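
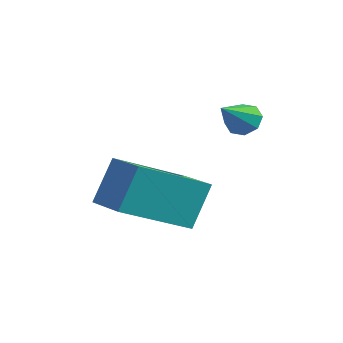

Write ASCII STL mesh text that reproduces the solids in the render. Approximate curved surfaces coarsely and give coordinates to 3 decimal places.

solid 
facet normal -0.166 0.817 -0.552
outer loop
vertex -0.313 1.703 -1.327
vertex -0.759 1.496 -1.499
vertex -0.624 1.796 -1.096
endloop
endfacet
facet normal 0.621 0.184 0.762
outer loop
vertex -0.313 1.703 -1.327
vertex -0.624 1.796 -1.096
vertex -0.561 0.524 -0.841
endloop
endfacet
facet normal -0.167 0.817 -0.552
outer loop
vertex -0.624 1.796 -1.096
vertex -0.759 1.496 -1.499
vertex -1.013 1.714 -1.1
endloop
endfacet
facet normal -0.051 0.194 0.980
outer loop
vertex -0.624 1.796 -1.096
vertex -1.013 1.714 -1.1
vertex -0.561 0.524 -0.841
endloop
endfacet
facet normal -0.167 0.817 -0.552
outer loop
vertex -1.013 1.714 -1.1
vertex -0.759 1.496 -1.499
vertex -1.253 1.504 -1.338
endloop
endfacet
facet normal -0.661 -0.089 0.745
outer loop
vertex -1.013 1.714 -1.1
vertex -1.253 1.504 -1.338
vertex -0.561 0.524 -0.841
endloop
endfacet
facet normal -0.166 0.817 -0.551
outer loop
vertex -1.253 1.504 -1.338
vertex -0.759 1.496 -1.499
vertex -1.204 1.29 -1.67
endloop
endfacet
facet normal -0.845 -0.497 0.196
outer loop
vertex -1.253 1.504 -1.338
vertex -1.204 1.29 -1.67
vertex -0.561 0.524 -0.841
endloop
endfacet
facet normal -0.165 0.816 -0.554
outer loop
vertex -1.204 1.29 -1.67
vertex -0.759 1.496 -1.499
vertex -0.894 1.196 -1.901
endloop
endfacet
facet normal -0.499 -0.794 -0.347
outer loop
vertex -1.204 1.29 -1.67
vertex -0.894 1.196 -1.901
vertex -0.561 0.524 -0.841
endloop
endfacet
facet normal -0.168 0.816 -0.553
outer loop
vertex -0.894 1.196 -1.901
vertex -0.759 1.496 -1.499
vertex -0.505 1.279 -1.897
endloop
endfacet
facet normal 0.178 -0.805 -0.566
outer loop
vertex -0.894 1.196 -1.901
vertex -0.505 1.279 -1.897
vertex -0.561 0.524 -0.841
endloop
endfacet
facet normal -0.165 0.818 -0.551
outer loop
vertex -0.505 1.279 -1.897
vertex -0.759 1.496 -1.499
vertex -0.264 1.488 -1.659
endloop
endfacet
facet normal 0.784 -0.524 -0.333
outer loop
vertex -0.505 1.279 -1.897
vertex -0.264 1.488 -1.659
vertex -0.561 0.524 -0.841
endloop
endfacet
facet normal -0.166 0.816 -0.553
outer loop
vertex -0.264 1.488 -1.659
vertex -0.759 1.496 -1.499
vertex -0.313 1.703 -1.327
endloop
endfacet
facet normal 0.969 -0.114 0.217
outer loop
vertex -0.264 1.488 -1.659
vertex -0.313 1.703 -1.327
vertex -0.561 0.524 -0.841
endloop
endfacet
facet normal -0.972 0.211 -0.108
outer loop
vertex -2.375 -1.303 -2.511
vertex -1.861 0.58 -3.46
vertex -2.373 -1.951 -3.797
endloop
endfacet
facet normal -0.238 -0.868 0.437
outer loop
vertex -1.139 -2.22 -3.66
vertex -2.375 -1.303 -2.511
vertex -2.373 -1.951 -3.797
endloop
endfacet
facet normal -0.972 0.211 -0.108
outer loop
vertex -2.373 -1.951 -3.797
vertex -1.861 0.58 -3.46
vertex -1.859 -0.068 -4.745
endloop
endfacet
facet normal 0.001 -0.450 -0.893
outer loop
vertex -1.859 -0.068 -4.745
vertex -1.139 -2.22 -3.66
vertex -2.373 -1.951 -3.797
endloop
endfacet
facet normal -0.001 0.450 0.893
outer loop
vertex -2.375 -1.303 -2.511
vertex -0.627 0.311 -3.323
vertex -1.861 0.58 -3.46
endloop
endfacet
facet normal -0.237 -0.868 0.437
outer loop
vertex -1.141 -1.572 -2.375
vertex -2.375 -1.303 -2.511
vertex -1.139 -2.22 -3.66
endloop
endfacet
facet normal -0.000 0.450 0.893
outer loop
vertex -1.141 -1.572 -2.375
vertex -0.627 0.311 -3.323
vertex -2.375 -1.303 -2.511
endloop
endfacet
facet normal 0.238 0.867 -0.437
outer loop
vertex -1.861 0.58 -3.46
vertex -0.627 0.311 -3.323
vertex -1.859 -0.068 -4.745
endloop
endfacet
facet normal 0.000 -0.450 -0.893
outer loop
vertex -0.625 -0.337 -4.609
vertex -1.139 -2.22 -3.66
vertex -1.859 -0.068 -4.745
endloop
endfacet
facet normal 0.237 0.868 -0.437
outer loop
vertex -1.859 -0.068 -4.745
vertex -0.627 0.311 -3.323
vertex -0.625 -0.337 -4.609
endloop
endfacet
facet normal 0.972 -0.211 0.108
outer loop
vertex -0.625 -0.337 -4.609
vertex -1.141 -1.572 -2.375
vertex -1.139 -2.22 -3.66
endloop
endfacet
facet normal 0.972 -0.211 0.108
outer loop
vertex -0.627 0.311 -3.323
vertex -1.141 -1.572 -2.375
vertex -0.625 -0.337 -4.609
endloop
endfacet

endsolid


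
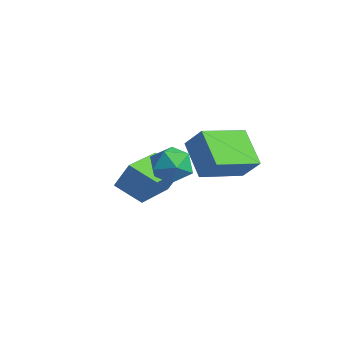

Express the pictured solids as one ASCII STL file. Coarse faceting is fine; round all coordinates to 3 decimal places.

solid 
facet normal -0.961 0.034 0.275
outer loop
vertex -0.105 -3.62 0.189
vertex 0.014 -4.312 0.689
vertex 0.134 -3.521 1.011
endloop
endfacet
facet normal -0.716 0.687 0.125
outer loop
vertex -0.105 -3.62 0.189
vertex 0.134 -3.521 1.011
vertex 0.493 -3.035 0.396
endloop
endfacet
facet normal -0.481 0.685 -0.547
outer loop
vertex -0.105 -3.62 0.189
vertex 0.493 -3.035 0.396
vertex 0.594 -3.525 -0.306
endloop
endfacet
facet normal -0.580 0.031 -0.814
outer loop
vertex -0.105 -3.62 0.189
vertex 0.594 -3.525 -0.306
vertex 0.298 -4.315 -0.125
endloop
endfacet
facet normal -0.877 -0.371 -0.305
outer loop
vertex -0.105 -3.62 0.189
vertex 0.298 -4.315 -0.125
vertex 0.014 -4.312 0.689
endloop
endfacet
facet normal -0.160 0.818 0.553
outer loop
vertex 0.493 -3.035 0.396
vertex 0.134 -3.521 1.011
vertex 0.982 -3.365 1.025
endloop
endfacet
facet normal -0.556 -0.240 0.796
outer loop
vertex 0.134 -3.521 1.011
vertex 0.014 -4.312 0.689
vertex 0.686 -4.155 1.206
endloop
endfacet
facet normal -0.420 -0.896 -0.143
outer loop
vertex 0.014 -4.312 0.689
vertex 0.298 -4.315 -0.125
vertex 0.787 -4.645 0.504
endloop
endfacet
facet normal 0.061 -0.245 -0.968
outer loop
vertex 0.298 -4.315 -0.125
vertex 0.594 -3.525 -0.306
vertex 1.146 -4.159 -0.111
endloop
endfacet
facet normal 0.222 0.814 -0.536
outer loop
vertex 0.594 -3.525 -0.306
vertex 0.493 -3.035 0.396
vertex 1.266 -3.368 0.211
endloop
endfacet
facet normal 0.580 -0.031 0.814
outer loop
vertex 1.385 -4.06 0.711
vertex 0.982 -3.365 1.025
vertex 0.686 -4.155 1.206
endloop
endfacet
facet normal 0.481 -0.685 0.547
outer loop
vertex 1.385 -4.06 0.711
vertex 0.686 -4.155 1.206
vertex 0.787 -4.645 0.504
endloop
endfacet
facet normal 0.716 -0.687 -0.125
outer loop
vertex 1.385 -4.06 0.711
vertex 0.787 -4.645 0.504
vertex 1.146 -4.159 -0.111
endloop
endfacet
facet normal 0.961 -0.034 -0.275
outer loop
vertex 1.385 -4.06 0.711
vertex 1.146 -4.159 -0.111
vertex 1.266 -3.368 0.211
endloop
endfacet
facet normal 0.877 0.371 0.305
outer loop
vertex 1.385 -4.06 0.711
vertex 1.266 -3.368 0.211
vertex 0.982 -3.365 1.025
endloop
endfacet
facet normal -0.061 0.245 0.968
outer loop
vertex 0.686 -4.155 1.206
vertex 0.982 -3.365 1.025
vertex 0.134 -3.521 1.011
endloop
endfacet
facet normal -0.222 -0.814 0.536
outer loop
vertex 0.787 -4.645 0.504
vertex 0.686 -4.155 1.206
vertex 0.014 -4.312 0.689
endloop
endfacet
facet normal 0.160 -0.818 -0.553
outer loop
vertex 1.146 -4.159 -0.111
vertex 0.787 -4.645 0.504
vertex 0.298 -4.315 -0.125
endloop
endfacet
facet normal 0.556 0.240 -0.796
outer loop
vertex 1.266 -3.368 0.211
vertex 1.146 -4.159 -0.111
vertex 0.594 -3.525 -0.306
endloop
endfacet
facet normal 0.420 0.896 0.143
outer loop
vertex 0.982 -3.365 1.025
vertex 1.266 -3.368 0.211
vertex 0.493 -3.035 0.396
endloop
endfacet
facet normal -0.613 -0.235 -0.754
outer loop
vertex -1.232 -2.234 0.227
vertex -1.343 -0.37 -0.263
vertex 0.092 -2.422 -0.791
endloop
endfacet
facet normal 0.058 -0.966 0.253
outer loop
vertex 0.803 -2.15 0.083
vertex -1.232 -2.234 0.227
vertex 0.092 -2.422 -0.791
endloop
endfacet
facet normal -0.614 -0.235 -0.754
outer loop
vertex 0.092 -2.422 -0.791
vertex -1.343 -0.37 -0.263
vertex -0.02 -0.559 -1.281
endloop
endfacet
facet normal 0.788 -0.112 -0.606
outer loop
vertex -0.02 -0.559 -1.281
vertex 0.803 -2.15 0.083
vertex 0.092 -2.422 -0.791
endloop
endfacet
facet normal -0.788 0.112 0.606
outer loop
vertex -1.232 -2.234 0.227
vertex -0.632 -0.098 0.611
vertex -1.343 -0.37 -0.263
endloop
endfacet
facet normal 0.058 -0.965 0.254
outer loop
vertex -0.52 -1.961 1.101
vertex -1.232 -2.234 0.227
vertex 0.803 -2.15 0.083
endloop
endfacet
facet normal -0.787 0.112 0.606
outer loop
vertex -0.52 -1.961 1.101
vertex -0.632 -0.098 0.611
vertex -1.232 -2.234 0.227
endloop
endfacet
facet normal -0.057 0.966 -0.254
outer loop
vertex -1.343 -0.37 -0.263
vertex -0.632 -0.098 0.611
vertex -0.02 -0.559 -1.281
endloop
endfacet
facet normal 0.787 -0.112 -0.606
outer loop
vertex 0.692 -0.286 -0.407
vertex 0.803 -2.15 0.083
vertex -0.02 -0.559 -1.281
endloop
endfacet
facet normal -0.058 0.965 -0.254
outer loop
vertex -0.02 -0.559 -1.281
vertex -0.632 -0.098 0.611
vertex 0.692 -0.286 -0.407
endloop
endfacet
facet normal 0.614 0.235 0.754
outer loop
vertex 0.692 -0.286 -0.407
vertex -0.52 -1.961 1.101
vertex 0.803 -2.15 0.083
endloop
endfacet
facet normal 0.613 0.235 0.754
outer loop
vertex -0.632 -0.098 0.611
vertex -0.52 -1.961 1.101
vertex 0.692 -0.286 -0.407
endloop
endfacet
facet normal -0.544 0.825 -0.156
outer loop
vertex -4.223 -1.74 -1.73
vertex -3.188 -1.163 -2.288
vertex -4.568 -2.173 -2.817
endloop
endfacet
facet normal -0.790 -0.440 0.426
outer loop
vertex -3.432 -3.897 -2.492
vertex -4.223 -1.74 -1.73
vertex -4.568 -2.173 -2.817
endloop
endfacet
facet normal -0.544 0.825 -0.156
outer loop
vertex -4.568 -2.173 -2.817
vertex -3.188 -1.163 -2.288
vertex -3.533 -1.596 -3.375
endloop
endfacet
facet normal -0.283 -0.354 -0.891
outer loop
vertex -3.533 -1.596 -3.375
vertex -3.432 -3.897 -2.492
vertex -4.568 -2.173 -2.817
endloop
endfacet
facet normal 0.283 0.354 0.891
outer loop
vertex -4.223 -1.74 -1.73
vertex -2.052 -2.887 -1.963
vertex -3.188 -1.163 -2.288
endloop
endfacet
facet normal -0.790 -0.440 0.426
outer loop
vertex -3.087 -3.464 -1.405
vertex -4.223 -1.74 -1.73
vertex -3.432 -3.897 -2.492
endloop
endfacet
facet normal 0.283 0.354 0.891
outer loop
vertex -3.087 -3.464 -1.405
vertex -2.052 -2.887 -1.963
vertex -4.223 -1.74 -1.73
endloop
endfacet
facet normal 0.790 0.440 -0.426
outer loop
vertex -3.188 -1.163 -2.288
vertex -2.052 -2.887 -1.963
vertex -3.533 -1.596 -3.375
endloop
endfacet
facet normal -0.283 -0.354 -0.891
outer loop
vertex -2.397 -3.32 -3.05
vertex -3.432 -3.897 -2.492
vertex -3.533 -1.596 -3.375
endloop
endfacet
facet normal 0.790 0.440 -0.426
outer loop
vertex -3.533 -1.596 -3.375
vertex -2.052 -2.887 -1.963
vertex -2.397 -3.32 -3.05
endloop
endfacet
facet normal 0.544 -0.825 0.156
outer loop
vertex -2.397 -3.32 -3.05
vertex -3.087 -3.464 -1.405
vertex -3.432 -3.897 -2.492
endloop
endfacet
facet normal 0.544 -0.825 0.156
outer loop
vertex -2.052 -2.887 -1.963
vertex -3.087 -3.464 -1.405
vertex -2.397 -3.32 -3.05
endloop
endfacet

endsolid


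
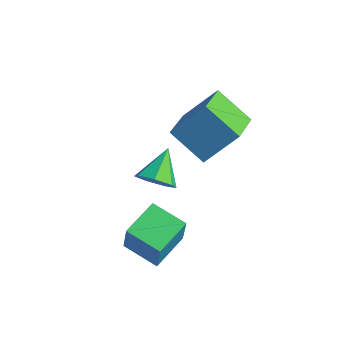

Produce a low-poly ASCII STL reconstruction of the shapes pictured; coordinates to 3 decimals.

solid 
facet normal -0.409 -0.547 -0.730
outer loop
vertex -0.596 0.475 1.113
vertex -1.515 2.16 0.366
vertex 0.972 0.825 -0.027
endloop
endfacet
facet normal 0.446 -0.818 0.363
outer loop
vertex 1.835 1.98 1.514
vertex -0.596 0.475 1.113
vertex 0.972 0.825 -0.027
endloop
endfacet
facet normal -0.409 -0.547 -0.730
outer loop
vertex 0.972 0.825 -0.027
vertex -1.515 2.16 0.366
vertex 0.053 2.51 -0.774
endloop
endfacet
facet normal 0.796 0.178 -0.579
outer loop
vertex 0.053 2.51 -0.774
vertex 1.835 1.98 1.514
vertex 0.972 0.825 -0.027
endloop
endfacet
facet normal -0.796 -0.178 0.579
outer loop
vertex -0.596 0.475 1.113
vertex -0.652 3.315 1.907
vertex -1.515 2.16 0.366
endloop
endfacet
facet normal 0.446 -0.818 0.363
outer loop
vertex 0.267 1.63 2.654
vertex -0.596 0.475 1.113
vertex 1.835 1.98 1.514
endloop
endfacet
facet normal -0.796 -0.178 0.579
outer loop
vertex 0.267 1.63 2.654
vertex -0.652 3.315 1.907
vertex -0.596 0.475 1.113
endloop
endfacet
facet normal -0.446 0.818 -0.363
outer loop
vertex -1.515 2.16 0.366
vertex -0.652 3.315 1.907
vertex 0.053 2.51 -0.774
endloop
endfacet
facet normal 0.796 0.178 -0.579
outer loop
vertex 0.916 3.665 0.767
vertex 1.835 1.98 1.514
vertex 0.053 2.51 -0.774
endloop
endfacet
facet normal -0.446 0.818 -0.363
outer loop
vertex 0.053 2.51 -0.774
vertex -0.652 3.315 1.907
vertex 0.916 3.665 0.767
endloop
endfacet
facet normal 0.409 0.547 0.730
outer loop
vertex 0.916 3.665 0.767
vertex 0.267 1.63 2.654
vertex 1.835 1.98 1.514
endloop
endfacet
facet normal 0.409 0.547 0.730
outer loop
vertex -0.652 3.315 1.907
vertex 0.267 1.63 2.654
vertex 0.916 3.665 0.767
endloop
endfacet
facet normal 0.319 -0.761 -0.565
outer loop
vertex -0.468 0.466 -2.449
vertex -1.346 0.355 -2.796
vertex -0.641 0.898 -3.129
endloop
endfacet
facet normal 0.686 0.681 0.258
outer loop
vertex -0.468 0.466 -2.449
vertex -0.641 0.898 -3.129
vertex -1.894 1.665 -1.824
endloop
endfacet
facet normal 0.319 -0.761 -0.565
outer loop
vertex -0.641 0.898 -3.129
vertex -1.346 0.355 -2.796
vertex -1.344 0.922 -3.558
endloop
endfacet
facet normal 0.228 0.919 -0.322
outer loop
vertex -0.641 0.898 -3.129
vertex -1.344 0.922 -3.558
vertex -1.894 1.665 -1.824
endloop
endfacet
facet normal 0.319 -0.761 -0.565
outer loop
vertex -1.344 0.922 -3.558
vertex -1.346 0.355 -2.796
vertex -2.049 0.519 -3.413
endloop
endfacet
facet normal -0.509 0.721 -0.470
outer loop
vertex -1.344 0.922 -3.558
vertex -2.049 0.519 -3.413
vertex -1.894 1.665 -1.824
endloop
endfacet
facet normal 0.318 -0.761 -0.565
outer loop
vertex -2.049 0.519 -3.413
vertex -1.346 0.355 -2.796
vertex -2.224 -0.007 -2.803
endloop
endfacet
facet normal -0.969 0.235 -0.075
outer loop
vertex -2.049 0.519 -3.413
vertex -2.224 -0.007 -2.803
vertex -1.894 1.665 -1.824
endloop
endfacet
facet normal 0.319 -0.762 -0.564
outer loop
vertex -2.224 -0.007 -2.803
vertex -1.346 0.355 -2.796
vertex -1.738 -0.26 -2.187
endloop
endfacet
facet normal -0.807 -0.172 0.566
outer loop
vertex -2.224 -0.007 -2.803
vertex -1.738 -0.26 -2.187
vertex -1.894 1.665 -1.824
endloop
endfacet
facet normal 0.318 -0.762 -0.565
outer loop
vertex -1.738 -0.26 -2.187
vertex -1.346 0.355 -2.796
vertex -0.956 -0.05 -2.03
endloop
endfacet
facet normal -0.143 -0.195 0.970
outer loop
vertex -1.738 -0.26 -2.187
vertex -0.956 -0.05 -2.03
vertex -1.894 1.665 -1.824
endloop
endfacet
facet normal 0.319 -0.761 -0.565
outer loop
vertex -0.956 -0.05 -2.03
vertex -1.346 0.355 -2.796
vertex -0.468 0.466 -2.449
endloop
endfacet
facet normal 0.521 0.185 0.834
outer loop
vertex -0.956 -0.05 -2.03
vertex -0.468 0.466 -2.449
vertex -1.894 1.665 -1.824
endloop
endfacet
facet normal -0.954 -0.191 0.233
outer loop
vertex 0.479 -3.039 -2.131
vertex 0.217 -1.312 -1.79
vertex 0.03 -2.786 -3.761
endloop
endfacet
facet normal 0.147 -0.970 -0.191
outer loop
vertex 1.623 -2.468 -4.15
vertex 0.479 -3.039 -2.131
vertex 0.03 -2.786 -3.761
endloop
endfacet
facet normal -0.954 -0.190 0.233
outer loop
vertex 0.03 -2.786 -3.761
vertex 0.217 -1.312 -1.79
vertex -0.231 -1.059 -3.421
endloop
endfacet
facet normal -0.262 0.148 -0.954
outer loop
vertex -0.231 -1.059 -3.421
vertex 1.623 -2.468 -4.15
vertex 0.03 -2.786 -3.761
endloop
endfacet
facet normal 0.262 -0.148 0.953
outer loop
vertex 0.479 -3.039 -2.131
vertex 1.81 -0.994 -2.179
vertex 0.217 -1.312 -1.79
endloop
endfacet
facet normal 0.147 -0.970 -0.191
outer loop
vertex 2.071 -2.721 -2.519
vertex 0.479 -3.039 -2.131
vertex 1.623 -2.468 -4.15
endloop
endfacet
facet normal 0.262 -0.148 0.954
outer loop
vertex 2.071 -2.721 -2.519
vertex 1.81 -0.994 -2.179
vertex 0.479 -3.039 -2.131
endloop
endfacet
facet normal -0.147 0.971 0.191
outer loop
vertex 0.217 -1.312 -1.79
vertex 1.81 -0.994 -2.179
vertex -0.231 -1.059 -3.421
endloop
endfacet
facet normal -0.262 0.149 -0.954
outer loop
vertex 1.361 -0.741 -3.809
vertex 1.623 -2.468 -4.15
vertex -0.231 -1.059 -3.421
endloop
endfacet
facet normal -0.147 0.970 0.191
outer loop
vertex -0.231 -1.059 -3.421
vertex 1.81 -0.994 -2.179
vertex 1.361 -0.741 -3.809
endloop
endfacet
facet normal 0.954 0.191 -0.232
outer loop
vertex 1.361 -0.741 -3.809
vertex 2.071 -2.721 -2.519
vertex 1.623 -2.468 -4.15
endloop
endfacet
facet normal 0.954 0.190 -0.233
outer loop
vertex 1.81 -0.994 -2.179
vertex 2.071 -2.721 -2.519
vertex 1.361 -0.741 -3.809
endloop
endfacet

endsolid


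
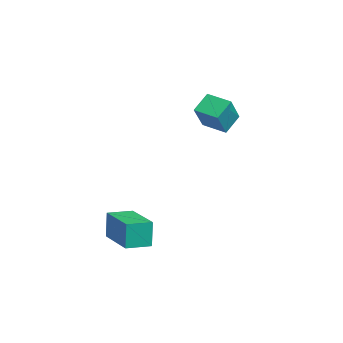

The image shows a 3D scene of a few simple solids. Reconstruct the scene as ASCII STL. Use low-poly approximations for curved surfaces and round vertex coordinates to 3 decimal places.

solid 
facet normal -0.960 -0.275 -0.054
outer loop
vertex 3.047 -3.599 -1.747
vertex 2.729 -2.475 -1.815
vertex 3.137 -3.653 -3.063
endloop
endfacet
facet normal 0.272 -0.961 0.058
outer loop
vertex 5.191 -3.065 -2.945
vertex 3.047 -3.599 -1.747
vertex 3.137 -3.653 -3.063
endloop
endfacet
facet normal -0.960 -0.275 -0.054
outer loop
vertex 3.137 -3.653 -3.063
vertex 2.729 -2.475 -1.815
vertex 2.819 -2.529 -3.131
endloop
endfacet
facet normal 0.069 -0.041 -0.997
outer loop
vertex 2.819 -2.529 -3.131
vertex 5.191 -3.065 -2.945
vertex 3.137 -3.653 -3.063
endloop
endfacet
facet normal -0.069 0.041 0.997
outer loop
vertex 3.047 -3.599 -1.747
vertex 4.783 -1.887 -1.697
vertex 2.729 -2.475 -1.815
endloop
endfacet
facet normal 0.272 -0.961 0.058
outer loop
vertex 5.101 -3.011 -1.629
vertex 3.047 -3.599 -1.747
vertex 5.191 -3.065 -2.945
endloop
endfacet
facet normal -0.069 0.041 0.997
outer loop
vertex 5.101 -3.011 -1.629
vertex 4.783 -1.887 -1.697
vertex 3.047 -3.599 -1.747
endloop
endfacet
facet normal -0.272 0.961 -0.058
outer loop
vertex 2.729 -2.475 -1.815
vertex 4.783 -1.887 -1.697
vertex 2.819 -2.529 -3.131
endloop
endfacet
facet normal 0.069 -0.041 -0.997
outer loop
vertex 4.873 -1.941 -3.013
vertex 5.191 -3.065 -2.945
vertex 2.819 -2.529 -3.131
endloop
endfacet
facet normal -0.272 0.961 -0.058
outer loop
vertex 2.819 -2.529 -3.131
vertex 4.783 -1.887 -1.697
vertex 4.873 -1.941 -3.013
endloop
endfacet
facet normal 0.960 0.275 0.054
outer loop
vertex 4.873 -1.941 -3.013
vertex 5.101 -3.011 -1.629
vertex 5.191 -3.065 -2.945
endloop
endfacet
facet normal 0.960 0.275 0.054
outer loop
vertex 4.783 -1.887 -1.697
vertex 5.101 -3.011 -1.629
vertex 4.873 -1.941 -3.013
endloop
endfacet
facet normal -0.631 -0.746 0.213
outer loop
vertex 0.083 1.093 3.955
vertex -0.984 1.643 2.723
vertex 0.614 0.427 3.197
endloop
endfacet
facet normal 0.620 -0.320 0.716
outer loop
vertex 1.384 1.337 2.937
vertex 0.083 1.093 3.955
vertex 0.614 0.427 3.197
endloop
endfacet
facet normal -0.631 -0.746 0.213
outer loop
vertex 0.614 0.427 3.197
vertex -0.984 1.643 2.723
vertex -0.452 0.977 1.965
endloop
endfacet
facet normal 0.466 -0.584 -0.664
outer loop
vertex -0.452 0.977 1.965
vertex 1.384 1.337 2.937
vertex 0.614 0.427 3.197
endloop
endfacet
facet normal -0.466 0.584 0.664
outer loop
vertex 0.083 1.093 3.955
vertex -0.214 2.553 2.463
vertex -0.984 1.643 2.723
endloop
endfacet
facet normal 0.620 -0.320 0.716
outer loop
vertex 0.852 2.003 3.695
vertex 0.083 1.093 3.955
vertex 1.384 1.337 2.937
endloop
endfacet
facet normal -0.466 0.584 0.664
outer loop
vertex 0.852 2.003 3.695
vertex -0.214 2.553 2.463
vertex 0.083 1.093 3.955
endloop
endfacet
facet normal -0.620 0.320 -0.716
outer loop
vertex -0.984 1.643 2.723
vertex -0.214 2.553 2.463
vertex -0.452 0.977 1.965
endloop
endfacet
facet normal 0.466 -0.584 -0.665
outer loop
vertex 0.317 1.887 1.705
vertex 1.384 1.337 2.937
vertex -0.452 0.977 1.965
endloop
endfacet
facet normal -0.621 0.320 -0.716
outer loop
vertex -0.452 0.977 1.965
vertex -0.214 2.553 2.463
vertex 0.317 1.887 1.705
endloop
endfacet
facet normal 0.631 0.746 -0.213
outer loop
vertex 0.317 1.887 1.705
vertex 0.852 2.003 3.695
vertex 1.384 1.337 2.937
endloop
endfacet
facet normal 0.631 0.746 -0.213
outer loop
vertex -0.214 2.553 2.463
vertex 0.852 2.003 3.695
vertex 0.317 1.887 1.705
endloop
endfacet

endsolid


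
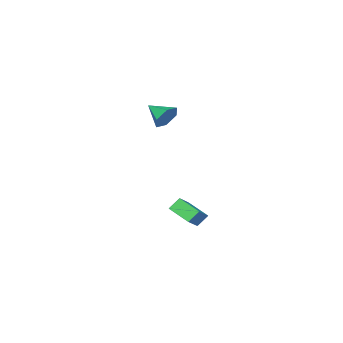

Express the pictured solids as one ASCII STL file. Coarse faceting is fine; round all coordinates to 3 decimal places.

solid 
facet normal 0.050 0.914 -0.402
outer loop
vertex -1.439 -1.093 2.456
vertex -1.879 -0.828 3.003
vertex -1.134 -0.831 3.089
endloop
endfacet
facet normal 0.783 -0.609 -0.125
outer loop
vertex -1.439 -1.093 2.456
vertex -1.134 -0.831 3.089
vertex -1.941 -1.952 3.497
endloop
endfacet
facet normal 0.050 0.914 -0.402
outer loop
vertex -1.134 -0.831 3.089
vertex -1.879 -0.828 3.003
vertex -1.574 -0.566 3.636
endloop
endfacet
facet normal 0.691 -0.251 0.678
outer loop
vertex -1.134 -0.831 3.089
vertex -1.574 -0.566 3.636
vertex -1.941 -1.952 3.497
endloop
endfacet
facet normal 0.050 0.914 -0.402
outer loop
vertex -1.574 -0.566 3.636
vertex -1.879 -0.828 3.003
vertex -2.319 -0.563 3.55
endloop
endfacet
facet normal -0.115 -0.069 0.991
outer loop
vertex -1.574 -0.566 3.636
vertex -2.319 -0.563 3.55
vertex -1.941 -1.952 3.497
endloop
endfacet
facet normal 0.052 0.914 -0.401
outer loop
vertex -2.319 -0.563 3.55
vertex -1.879 -0.828 3.003
vertex -2.624 -0.824 2.916
endloop
endfacet
facet normal -0.830 -0.245 0.500
outer loop
vertex -2.319 -0.563 3.55
vertex -2.624 -0.824 2.916
vertex -1.941 -1.952 3.497
endloop
endfacet
facet normal 0.052 0.914 -0.402
outer loop
vertex -2.624 -0.824 2.916
vertex -1.879 -0.828 3.003
vertex -2.184 -1.089 2.37
endloop
endfacet
facet normal -0.738 -0.603 -0.302
outer loop
vertex -2.624 -0.824 2.916
vertex -2.184 -1.089 2.37
vertex -1.941 -1.952 3.497
endloop
endfacet
facet normal 0.051 0.914 -0.402
outer loop
vertex -2.184 -1.089 2.37
vertex -1.879 -0.828 3.003
vertex -1.439 -1.093 2.456
endloop
endfacet
facet normal 0.067 -0.785 -0.616
outer loop
vertex -2.184 -1.089 2.37
vertex -1.439 -1.093 2.456
vertex -1.941 -1.952 3.497
endloop
endfacet
facet normal -0.599 0.345 0.722
outer loop
vertex -3.471 -0.729 -3.111
vertex -2.368 -0.445 -2.332
vertex -3.411 0.461 -3.63
endloop
endfacet
facet normal -0.800 -0.206 -0.564
outer loop
vertex -2.932 0.185 -4.208
vertex -3.471 -0.729 -3.111
vertex -3.411 0.461 -3.63
endloop
endfacet
facet normal -0.599 0.345 0.722
outer loop
vertex -3.411 0.461 -3.63
vertex -2.368 -0.445 -2.332
vertex -2.308 0.745 -2.851
endloop
endfacet
facet normal 0.046 0.916 -0.399
outer loop
vertex -2.308 0.745 -2.851
vertex -2.932 0.185 -4.208
vertex -3.411 0.461 -3.63
endloop
endfacet
facet normal -0.046 -0.916 0.399
outer loop
vertex -3.471 -0.729 -3.111
vertex -1.889 -0.721 -2.91
vertex -2.368 -0.445 -2.332
endloop
endfacet
facet normal -0.800 -0.206 -0.564
outer loop
vertex -2.992 -1.005 -3.689
vertex -3.471 -0.729 -3.111
vertex -2.932 0.185 -4.208
endloop
endfacet
facet normal -0.046 -0.916 0.399
outer loop
vertex -2.992 -1.005 -3.689
vertex -1.889 -0.721 -2.91
vertex -3.471 -0.729 -3.111
endloop
endfacet
facet normal 0.800 0.206 0.564
outer loop
vertex -2.368 -0.445 -2.332
vertex -1.889 -0.721 -2.91
vertex -2.308 0.745 -2.851
endloop
endfacet
facet normal 0.046 0.916 -0.399
outer loop
vertex -1.829 0.469 -3.429
vertex -2.932 0.185 -4.208
vertex -2.308 0.745 -2.851
endloop
endfacet
facet normal 0.800 0.206 0.564
outer loop
vertex -2.308 0.745 -2.851
vertex -1.889 -0.721 -2.91
vertex -1.829 0.469 -3.429
endloop
endfacet
facet normal 0.599 -0.345 -0.722
outer loop
vertex -1.829 0.469 -3.429
vertex -2.992 -1.005 -3.689
vertex -2.932 0.185 -4.208
endloop
endfacet
facet normal 0.599 -0.345 -0.722
outer loop
vertex -1.889 -0.721 -2.91
vertex -2.992 -1.005 -3.689
vertex -1.829 0.469 -3.429
endloop
endfacet

endsolid


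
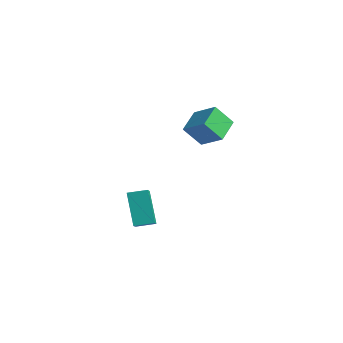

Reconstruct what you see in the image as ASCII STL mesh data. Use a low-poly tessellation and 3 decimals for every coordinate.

solid 
facet normal -0.565 0.587 -0.580
outer loop
vertex -3.572 -3.064 -0.8
vertex -2.915 -2.263 -0.63
vertex -2.47 -3.619 -2.437
endloop
endfacet
facet normal -0.625 -0.763 -0.162
outer loop
vertex -1.565 -4.557 -1.51
vertex -3.572 -3.064 -0.8
vertex -2.47 -3.619 -2.437
endloop
endfacet
facet normal -0.566 0.586 -0.579
outer loop
vertex -2.47 -3.619 -2.437
vertex -2.915 -2.263 -0.63
vertex -1.814 -2.817 -2.267
endloop
endfacet
facet normal 0.538 -0.270 -0.799
outer loop
vertex -1.814 -2.817 -2.267
vertex -1.565 -4.557 -1.51
vertex -2.47 -3.619 -2.437
endloop
endfacet
facet normal -0.537 0.271 0.799
outer loop
vertex -3.572 -3.064 -0.8
vertex -2.01 -3.201 0.297
vertex -2.915 -2.263 -0.63
endloop
endfacet
facet normal -0.625 -0.763 -0.162
outer loop
vertex -2.666 -4.003 0.127
vertex -3.572 -3.064 -0.8
vertex -1.565 -4.557 -1.51
endloop
endfacet
facet normal -0.537 0.270 0.799
outer loop
vertex -2.666 -4.003 0.127
vertex -2.01 -3.201 0.297
vertex -3.572 -3.064 -0.8
endloop
endfacet
facet normal 0.625 0.763 0.162
outer loop
vertex -2.915 -2.263 -0.63
vertex -2.01 -3.201 0.297
vertex -1.814 -2.817 -2.267
endloop
endfacet
facet normal 0.537 -0.271 -0.799
outer loop
vertex -0.908 -3.756 -1.34
vertex -1.565 -4.557 -1.51
vertex -1.814 -2.817 -2.267
endloop
endfacet
facet normal 0.625 0.763 0.162
outer loop
vertex -1.814 -2.817 -2.267
vertex -2.01 -3.201 0.297
vertex -0.908 -3.756 -1.34
endloop
endfacet
facet normal 0.566 -0.587 0.579
outer loop
vertex -0.908 -3.756 -1.34
vertex -2.666 -4.003 0.127
vertex -1.565 -4.557 -1.51
endloop
endfacet
facet normal 0.566 -0.586 0.580
outer loop
vertex -2.01 -3.201 0.297
vertex -2.666 -4.003 0.127
vertex -0.908 -3.756 -1.34
endloop
endfacet
facet normal -0.825 -0.141 -0.547
outer loop
vertex -4.667 1.668 1.55
vertex -5.235 3.017 2.059
vertex -4.022 2.375 0.395
endloop
endfacet
facet normal 0.366 -0.871 -0.328
outer loop
vertex -2.685 2.603 1.281
vertex -4.667 1.668 1.55
vertex -4.022 2.375 0.395
endloop
endfacet
facet normal -0.825 -0.141 -0.547
outer loop
vertex -4.022 2.375 0.395
vertex -5.235 3.017 2.059
vertex -4.59 3.724 0.904
endloop
endfacet
facet normal 0.430 0.472 -0.770
outer loop
vertex -4.59 3.724 0.904
vertex -2.685 2.603 1.281
vertex -4.022 2.375 0.395
endloop
endfacet
facet normal -0.430 -0.472 0.770
outer loop
vertex -4.667 1.668 1.55
vertex -3.898 3.245 2.945
vertex -5.235 3.017 2.059
endloop
endfacet
facet normal 0.366 -0.871 -0.328
outer loop
vertex -3.33 1.896 2.436
vertex -4.667 1.668 1.55
vertex -2.685 2.603 1.281
endloop
endfacet
facet normal -0.430 -0.472 0.770
outer loop
vertex -3.33 1.896 2.436
vertex -3.898 3.245 2.945
vertex -4.667 1.668 1.55
endloop
endfacet
facet normal -0.366 0.871 0.328
outer loop
vertex -5.235 3.017 2.059
vertex -3.898 3.245 2.945
vertex -4.59 3.724 0.904
endloop
endfacet
facet normal 0.430 0.472 -0.770
outer loop
vertex -3.253 3.952 1.79
vertex -2.685 2.603 1.281
vertex -4.59 3.724 0.904
endloop
endfacet
facet normal -0.366 0.871 0.328
outer loop
vertex -4.59 3.724 0.904
vertex -3.898 3.245 2.945
vertex -3.253 3.952 1.79
endloop
endfacet
facet normal 0.825 0.141 0.547
outer loop
vertex -3.253 3.952 1.79
vertex -3.33 1.896 2.436
vertex -2.685 2.603 1.281
endloop
endfacet
facet normal 0.825 0.141 0.547
outer loop
vertex -3.898 3.245 2.945
vertex -3.33 1.896 2.436
vertex -3.253 3.952 1.79
endloop
endfacet

endsolid


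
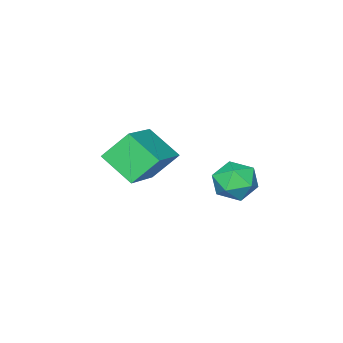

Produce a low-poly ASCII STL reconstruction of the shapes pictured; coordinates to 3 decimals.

solid 
facet normal -0.136 0.907 -0.398
outer loop
vertex -1.973 2.246 -3.05
vertex -2.637 2.262 -2.786
vertex -2.091 2.514 -2.398
endloop
endfacet
facet normal 0.550 0.803 -0.230
outer loop
vertex -1.973 2.246 -3.05
vertex -2.091 2.514 -2.398
vertex -1.525 2.093 -2.514
endloop
endfacet
facet normal 0.778 0.229 -0.585
outer loop
vertex -1.973 2.246 -3.05
vertex -1.525 2.093 -2.514
vertex -1.72 1.581 -2.974
endloop
endfacet
facet normal 0.234 -0.022 -0.972
outer loop
vertex -1.973 2.246 -3.05
vertex -1.72 1.581 -2.974
vertex -2.408 1.685 -3.142
endloop
endfacet
facet normal -0.331 0.397 -0.856
outer loop
vertex -1.973 2.246 -3.05
vertex -2.408 1.685 -3.142
vertex -2.637 2.262 -2.786
endloop
endfacet
facet normal 0.587 0.661 0.468
outer loop
vertex -1.525 2.093 -2.514
vertex -2.091 2.514 -2.398
vertex -1.912 2.015 -1.918
endloop
endfacet
facet normal -0.523 0.829 0.197
outer loop
vertex -2.091 2.514 -2.398
vertex -2.637 2.262 -2.786
vertex -2.6 2.119 -2.086
endloop
endfacet
facet normal -0.839 0.003 -0.544
outer loop
vertex -2.637 2.262 -2.786
vertex -2.408 1.685 -3.142
vertex -2.795 1.607 -2.546
endloop
endfacet
facet normal 0.076 -0.677 -0.732
outer loop
vertex -2.408 1.685 -3.142
vertex -1.72 1.581 -2.974
vertex -2.229 1.186 -2.662
endloop
endfacet
facet normal 0.957 -0.270 -0.106
outer loop
vertex -1.72 1.581 -2.974
vertex -1.525 2.093 -2.514
vertex -1.683 1.438 -2.274
endloop
endfacet
facet normal -0.234 0.022 0.972
outer loop
vertex -2.347 1.454 -2.01
vertex -1.912 2.015 -1.918
vertex -2.6 2.119 -2.086
endloop
endfacet
facet normal -0.778 -0.229 0.585
outer loop
vertex -2.347 1.454 -2.01
vertex -2.6 2.119 -2.086
vertex -2.795 1.607 -2.546
endloop
endfacet
facet normal -0.550 -0.803 0.230
outer loop
vertex -2.347 1.454 -2.01
vertex -2.795 1.607 -2.546
vertex -2.229 1.186 -2.662
endloop
endfacet
facet normal 0.136 -0.907 0.398
outer loop
vertex -2.347 1.454 -2.01
vertex -2.229 1.186 -2.662
vertex -1.683 1.438 -2.274
endloop
endfacet
facet normal 0.331 -0.397 0.856
outer loop
vertex -2.347 1.454 -2.01
vertex -1.683 1.438 -2.274
vertex -1.912 2.015 -1.918
endloop
endfacet
facet normal -0.076 0.677 0.732
outer loop
vertex -2.6 2.119 -2.086
vertex -1.912 2.015 -1.918
vertex -2.091 2.514 -2.398
endloop
endfacet
facet normal -0.957 0.270 0.106
outer loop
vertex -2.795 1.607 -2.546
vertex -2.6 2.119 -2.086
vertex -2.637 2.262 -2.786
endloop
endfacet
facet normal -0.587 -0.661 -0.468
outer loop
vertex -2.229 1.186 -2.662
vertex -2.795 1.607 -2.546
vertex -2.408 1.685 -3.142
endloop
endfacet
facet normal 0.523 -0.829 -0.197
outer loop
vertex -1.683 1.438 -2.274
vertex -2.229 1.186 -2.662
vertex -1.72 1.581 -2.974
endloop
endfacet
facet normal 0.839 -0.003 0.544
outer loop
vertex -1.912 2.015 -1.918
vertex -1.683 1.438 -2.274
vertex -1.525 2.093 -2.514
endloop
endfacet
facet normal -0.837 -0.378 -0.396
outer loop
vertex -2.3 -1.586 -1.979
vertex -2.445 -0.542 -2.669
vertex -1.69 -2.057 -2.82
endloop
endfacet
facet normal 0.115 -0.829 0.548
outer loop
vertex -0.275 -1.418 -2.151
vertex -2.3 -1.586 -1.979
vertex -1.69 -2.057 -2.82
endloop
endfacet
facet normal -0.837 -0.378 -0.396
outer loop
vertex -1.69 -2.057 -2.82
vertex -2.445 -0.542 -2.669
vertex -1.835 -1.012 -3.51
endloop
endfacet
facet normal 0.535 -0.413 -0.737
outer loop
vertex -1.835 -1.012 -3.51
vertex -0.275 -1.418 -2.151
vertex -1.69 -2.057 -2.82
endloop
endfacet
facet normal -0.535 0.413 0.737
outer loop
vertex -2.3 -1.586 -1.979
vertex -1.03 0.097 -2.0
vertex -2.445 -0.542 -2.669
endloop
endfacet
facet normal 0.115 -0.829 0.547
outer loop
vertex -0.885 -0.948 -1.31
vertex -2.3 -1.586 -1.979
vertex -0.275 -1.418 -2.151
endloop
endfacet
facet normal -0.535 0.413 0.737
outer loop
vertex -0.885 -0.948 -1.31
vertex -1.03 0.097 -2.0
vertex -2.3 -1.586 -1.979
endloop
endfacet
facet normal -0.116 0.829 -0.547
outer loop
vertex -2.445 -0.542 -2.669
vertex -1.03 0.097 -2.0
vertex -1.835 -1.012 -3.51
endloop
endfacet
facet normal 0.535 -0.413 -0.737
outer loop
vertex -0.42 -0.374 -2.841
vertex -0.275 -1.418 -2.151
vertex -1.835 -1.012 -3.51
endloop
endfacet
facet normal -0.115 0.829 -0.548
outer loop
vertex -1.835 -1.012 -3.51
vertex -1.03 0.097 -2.0
vertex -0.42 -0.374 -2.841
endloop
endfacet
facet normal 0.837 0.378 0.396
outer loop
vertex -0.42 -0.374 -2.841
vertex -0.885 -0.948 -1.31
vertex -0.275 -1.418 -2.151
endloop
endfacet
facet normal 0.837 0.378 0.396
outer loop
vertex -1.03 0.097 -2.0
vertex -0.885 -0.948 -1.31
vertex -0.42 -0.374 -2.841
endloop
endfacet

endsolid


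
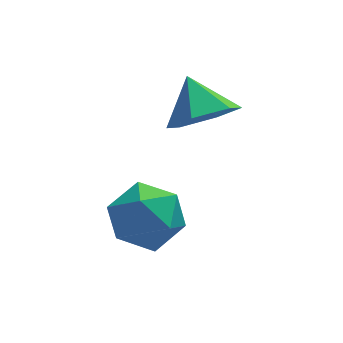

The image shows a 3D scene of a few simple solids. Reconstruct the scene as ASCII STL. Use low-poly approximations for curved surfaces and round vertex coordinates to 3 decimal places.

solid 
facet normal -0.502 0.248 0.828
outer loop
vertex -0.451 1.188 -2.166
vertex 0.27 0.711 -1.586
vertex 0.376 1.719 -1.824
endloop
endfacet
facet normal -0.602 0.734 0.315
outer loop
vertex -0.451 1.188 -2.166
vertex 0.376 1.719 -1.824
vertex 0.035 1.857 -2.798
endloop
endfacet
facet normal -0.880 0.402 -0.252
outer loop
vertex -0.451 1.188 -2.166
vertex 0.035 1.857 -2.798
vertex -0.282 0.934 -3.161
endloop
endfacet
facet normal -0.953 -0.289 -0.088
outer loop
vertex -0.451 1.188 -2.166
vertex -0.282 0.934 -3.161
vertex -0.137 0.226 -2.412
endloop
endfacet
facet normal -0.719 -0.383 0.579
outer loop
vertex -0.451 1.188 -2.166
vertex -0.137 0.226 -2.412
vertex 0.27 0.711 -1.586
endloop
endfacet
facet normal 0.037 0.991 0.127
outer loop
vertex 0.035 1.857 -2.798
vertex 0.376 1.719 -1.824
vertex 1.057 1.794 -2.608
endloop
endfacet
facet normal 0.198 0.205 0.958
outer loop
vertex 0.376 1.719 -1.824
vertex 0.27 0.711 -1.586
vertex 1.202 1.086 -1.859
endloop
endfacet
facet normal -0.154 -0.817 0.556
outer loop
vertex 0.27 0.711 -1.586
vertex -0.137 0.226 -2.412
vertex 0.885 0.163 -2.222
endloop
endfacet
facet normal -0.532 -0.665 -0.525
outer loop
vertex -0.137 0.226 -2.412
vertex -0.282 0.934 -3.161
vertex 0.544 0.301 -3.196
endloop
endfacet
facet normal -0.414 0.453 -0.790
outer loop
vertex -0.282 0.934 -3.161
vertex 0.035 1.857 -2.798
vertex 0.65 1.309 -3.434
endloop
endfacet
facet normal 0.953 0.289 0.088
outer loop
vertex 1.371 0.832 -2.854
vertex 1.057 1.794 -2.608
vertex 1.202 1.086 -1.859
endloop
endfacet
facet normal 0.880 -0.402 0.252
outer loop
vertex 1.371 0.832 -2.854
vertex 1.202 1.086 -1.859
vertex 0.885 0.163 -2.222
endloop
endfacet
facet normal 0.602 -0.734 -0.315
outer loop
vertex 1.371 0.832 -2.854
vertex 0.885 0.163 -2.222
vertex 0.544 0.301 -3.196
endloop
endfacet
facet normal 0.502 -0.248 -0.828
outer loop
vertex 1.371 0.832 -2.854
vertex 0.544 0.301 -3.196
vertex 0.65 1.309 -3.434
endloop
endfacet
facet normal 0.719 0.383 -0.579
outer loop
vertex 1.371 0.832 -2.854
vertex 0.65 1.309 -3.434
vertex 1.057 1.794 -2.608
endloop
endfacet
facet normal 0.532 0.665 0.525
outer loop
vertex 1.202 1.086 -1.859
vertex 1.057 1.794 -2.608
vertex 0.376 1.719 -1.824
endloop
endfacet
facet normal 0.414 -0.453 0.790
outer loop
vertex 0.885 0.163 -2.222
vertex 1.202 1.086 -1.859
vertex 0.27 0.711 -1.586
endloop
endfacet
facet normal -0.037 -0.991 -0.127
outer loop
vertex 0.544 0.301 -3.196
vertex 0.885 0.163 -2.222
vertex -0.137 0.226 -2.412
endloop
endfacet
facet normal -0.198 -0.205 -0.958
outer loop
vertex 0.65 1.309 -3.434
vertex 0.544 0.301 -3.196
vertex -0.282 0.934 -3.161
endloop
endfacet
facet normal 0.154 0.817 -0.556
outer loop
vertex 1.057 1.794 -2.608
vertex 0.65 1.309 -3.434
vertex 0.035 1.857 -2.798
endloop
endfacet
facet normal 0.199 -0.737 -0.646
outer loop
vertex 3.057 2.605 -0.182
vertex 2.108 2.429 -0.274
vertex 2.542 3.064 -0.864
endloop
endfacet
facet normal 0.579 0.808 0.107
outer loop
vertex 3.057 2.605 -0.182
vertex 2.542 3.064 -0.864
vertex 1.852 3.371 0.554
endloop
endfacet
facet normal 0.199 -0.737 -0.646
outer loop
vertex 2.542 3.064 -0.864
vertex 2.108 2.429 -0.274
vertex 1.593 2.888 -0.956
endloop
endfacet
facet normal -0.149 0.949 -0.278
outer loop
vertex 2.542 3.064 -0.864
vertex 1.593 2.888 -0.956
vertex 1.852 3.371 0.554
endloop
endfacet
facet normal 0.200 -0.736 -0.646
outer loop
vertex 1.593 2.888 -0.956
vertex 2.108 2.429 -0.274
vertex 1.158 2.252 -0.366
endloop
endfacet
facet normal -0.838 0.545 -0.031
outer loop
vertex 1.593 2.888 -0.956
vertex 1.158 2.252 -0.366
vertex 1.852 3.371 0.554
endloop
endfacet
facet normal 0.200 -0.736 -0.646
outer loop
vertex 1.158 2.252 -0.366
vertex 2.108 2.429 -0.274
vertex 1.673 1.793 0.316
endloop
endfacet
facet normal -0.798 -0.000 0.602
outer loop
vertex 1.158 2.252 -0.366
vertex 1.673 1.793 0.316
vertex 1.852 3.371 0.554
endloop
endfacet
facet normal 0.200 -0.736 -0.646
outer loop
vertex 1.673 1.793 0.316
vertex 2.108 2.429 -0.274
vertex 2.623 1.97 0.408
endloop
endfacet
facet normal -0.069 -0.141 0.988
outer loop
vertex 1.673 1.793 0.316
vertex 2.623 1.97 0.408
vertex 1.852 3.371 0.554
endloop
endfacet
facet normal 0.199 -0.737 -0.646
outer loop
vertex 2.623 1.97 0.408
vertex 2.108 2.429 -0.274
vertex 3.057 2.605 -0.182
endloop
endfacet
facet normal 0.619 0.264 0.739
outer loop
vertex 2.623 1.97 0.408
vertex 3.057 2.605 -0.182
vertex 1.852 3.371 0.554
endloop
endfacet

endsolid


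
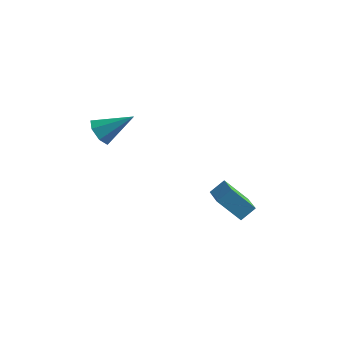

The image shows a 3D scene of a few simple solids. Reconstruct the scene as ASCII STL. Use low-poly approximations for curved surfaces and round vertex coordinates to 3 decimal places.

solid 
facet normal -0.742 -0.367 -0.561
outer loop
vertex -3.924 -1.576 0.334
vertex -4.467 -1.255 0.842
vertex -4.134 -0.922 0.184
endloop
endfacet
facet normal 0.828 0.142 -0.542
outer loop
vertex -3.924 -1.576 0.334
vertex -4.134 -0.922 0.184
vertex -3.073 -0.565 1.898
endloop
endfacet
facet normal -0.741 -0.368 -0.561
outer loop
vertex -4.134 -0.922 0.184
vertex -4.467 -1.255 0.842
vertex -4.595 -0.519 0.529
endloop
endfacet
facet normal 0.400 0.816 -0.418
outer loop
vertex -4.134 -0.922 0.184
vertex -4.595 -0.519 0.529
vertex -3.073 -0.565 1.898
endloop
endfacet
facet normal -0.741 -0.368 -0.562
outer loop
vertex -4.595 -0.519 0.529
vertex -4.467 -1.255 0.842
vertex -4.96 -0.671 1.11
endloop
endfacet
facet normal -0.128 0.976 0.175
outer loop
vertex -4.595 -0.519 0.529
vertex -4.96 -0.671 1.11
vertex -3.073 -0.565 1.898
endloop
endfacet
facet normal -0.741 -0.368 -0.561
outer loop
vertex -4.96 -0.671 1.11
vertex -4.467 -1.255 0.842
vertex -4.954 -1.262 1.49
endloop
endfacet
facet normal -0.357 0.503 0.787
outer loop
vertex -4.96 -0.671 1.11
vertex -4.954 -1.262 1.49
vertex -3.073 -0.565 1.898
endloop
endfacet
facet normal -0.741 -0.368 -0.561
outer loop
vertex -4.954 -1.262 1.49
vertex -4.467 -1.255 0.842
vertex -4.581 -1.849 1.382
endloop
endfacet
facet normal -0.116 -0.250 0.961
outer loop
vertex -4.954 -1.262 1.49
vertex -4.581 -1.849 1.382
vertex -3.073 -0.565 1.898
endloop
endfacet
facet normal -0.741 -0.368 -0.561
outer loop
vertex -4.581 -1.849 1.382
vertex -4.467 -1.255 0.842
vertex -4.123 -1.988 0.868
endloop
endfacet
facet normal 0.415 -0.714 0.563
outer loop
vertex -4.581 -1.849 1.382
vertex -4.123 -1.988 0.868
vertex -3.073 -0.565 1.898
endloop
endfacet
facet normal -0.742 -0.368 -0.560
outer loop
vertex -4.123 -1.988 0.868
vertex -4.467 -1.255 0.842
vertex -3.924 -1.576 0.334
endloop
endfacet
facet normal 0.835 -0.540 -0.105
outer loop
vertex -4.123 -1.988 0.868
vertex -3.924 -1.576 0.334
vertex -3.073 -0.565 1.898
endloop
endfacet
facet normal -0.488 -0.613 -0.621
outer loop
vertex 1.2 -0.709 -2.523
vertex 0.215 0.676 -3.115
vertex 2.301 -0.418 -3.675
endloop
endfacet
facet normal 0.547 -0.770 0.329
outer loop
vertex 2.765 0.164 -3.085
vertex 1.2 -0.709 -2.523
vertex 2.301 -0.418 -3.675
endloop
endfacet
facet normal -0.488 -0.613 -0.621
outer loop
vertex 2.301 -0.418 -3.675
vertex 0.215 0.676 -3.115
vertex 1.316 0.967 -4.267
endloop
endfacet
facet normal 0.680 0.179 -0.711
outer loop
vertex 1.316 0.967 -4.267
vertex 2.765 0.164 -3.085
vertex 2.301 -0.418 -3.675
endloop
endfacet
facet normal -0.680 -0.179 0.711
outer loop
vertex 1.2 -0.709 -2.523
vertex 0.679 1.258 -2.525
vertex 0.215 0.676 -3.115
endloop
endfacet
facet normal 0.547 -0.770 0.329
outer loop
vertex 1.664 -0.127 -1.933
vertex 1.2 -0.709 -2.523
vertex 2.765 0.164 -3.085
endloop
endfacet
facet normal -0.680 -0.179 0.711
outer loop
vertex 1.664 -0.127 -1.933
vertex 0.679 1.258 -2.525
vertex 1.2 -0.709 -2.523
endloop
endfacet
facet normal -0.547 0.770 -0.329
outer loop
vertex 0.215 0.676 -3.115
vertex 0.679 1.258 -2.525
vertex 1.316 0.967 -4.267
endloop
endfacet
facet normal 0.680 0.179 -0.711
outer loop
vertex 1.78 1.549 -3.677
vertex 2.765 0.164 -3.085
vertex 1.316 0.967 -4.267
endloop
endfacet
facet normal -0.547 0.770 -0.329
outer loop
vertex 1.316 0.967 -4.267
vertex 0.679 1.258 -2.525
vertex 1.78 1.549 -3.677
endloop
endfacet
facet normal 0.488 0.613 0.621
outer loop
vertex 1.78 1.549 -3.677
vertex 1.664 -0.127 -1.933
vertex 2.765 0.164 -3.085
endloop
endfacet
facet normal 0.488 0.613 0.621
outer loop
vertex 0.679 1.258 -2.525
vertex 1.664 -0.127 -1.933
vertex 1.78 1.549 -3.677
endloop
endfacet

endsolid


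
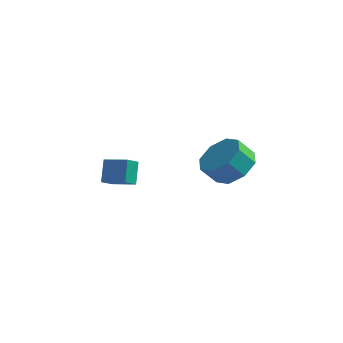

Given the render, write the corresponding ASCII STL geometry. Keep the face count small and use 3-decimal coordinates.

solid 
facet normal 0.523 0.358 -0.773
outer loop
vertex 2.77 1.894 1.048
vertex 1.845 2.035 0.488
vertex 2.435 2.648 1.171
endloop
endfacet
facet normal 0.752 0.233 0.617
outer loop
vertex 2.77 1.894 1.048
vertex 2.435 2.648 1.171
vertex 2.2 1.503 1.891
endloop
endfacet
facet normal 0.752 0.233 0.617
outer loop
vertex 2.2 1.503 1.891
vertex 2.435 2.648 1.171
vertex 1.865 2.257 2.014
endloop
endfacet
facet normal -0.523 -0.358 0.774
outer loop
vertex 2.2 1.503 1.891
vertex 1.865 2.257 2.014
vertex 1.275 1.645 1.332
endloop
endfacet
facet normal 0.523 0.359 -0.773
outer loop
vertex 2.435 2.648 1.171
vertex 1.845 2.035 0.488
vertex 1.754 3.043 0.894
endloop
endfacet
facet normal 0.247 0.805 0.540
outer loop
vertex 2.435 2.648 1.171
vertex 1.754 3.043 0.894
vertex 1.865 2.257 2.014
endloop
endfacet
facet normal 0.248 0.804 0.540
outer loop
vertex 1.865 2.257 2.014
vertex 1.754 3.043 0.894
vertex 1.184 2.653 1.737
endloop
endfacet
facet normal -0.523 -0.358 0.774
outer loop
vertex 1.865 2.257 2.014
vertex 1.184 2.653 1.737
vertex 1.275 1.645 1.332
endloop
endfacet
facet normal 0.523 0.359 -0.773
outer loop
vertex 1.754 3.043 0.894
vertex 1.845 2.035 0.488
vertex 1.127 2.848 0.379
endloop
endfacet
facet normal -0.402 0.904 0.147
outer loop
vertex 1.754 3.043 0.894
vertex 1.127 2.848 0.379
vertex 1.184 2.653 1.737
endloop
endfacet
facet normal -0.402 0.904 0.147
outer loop
vertex 1.184 2.653 1.737
vertex 1.127 2.848 0.379
vertex 0.557 2.458 1.222
endloop
endfacet
facet normal -0.524 -0.358 0.773
outer loop
vertex 1.184 2.653 1.737
vertex 0.557 2.458 1.222
vertex 1.275 1.645 1.332
endloop
endfacet
facet normal 0.523 0.358 -0.774
outer loop
vertex 1.127 2.848 0.379
vertex 1.845 2.035 0.488
vertex 0.92 2.177 -0.071
endloop
endfacet
facet normal -0.815 0.474 -0.332
outer loop
vertex 1.127 2.848 0.379
vertex 0.92 2.177 -0.071
vertex 0.557 2.458 1.222
endloop
endfacet
facet normal -0.816 0.474 -0.332
outer loop
vertex 0.557 2.458 1.222
vertex 0.92 2.177 -0.071
vertex 0.35 1.786 0.772
endloop
endfacet
facet normal -0.523 -0.357 0.774
outer loop
vertex 0.557 2.458 1.222
vertex 0.35 1.786 0.772
vertex 1.275 1.645 1.332
endloop
endfacet
facet normal 0.523 0.358 -0.774
outer loop
vertex 0.92 2.177 -0.071
vertex 1.845 2.035 0.488
vertex 1.255 1.423 -0.194
endloop
endfacet
facet normal -0.752 -0.233 -0.617
outer loop
vertex 0.92 2.177 -0.071
vertex 1.255 1.423 -0.194
vertex 0.35 1.786 0.772
endloop
endfacet
facet normal -0.752 -0.233 -0.617
outer loop
vertex 0.35 1.786 0.772
vertex 1.255 1.423 -0.194
vertex 0.685 1.032 0.649
endloop
endfacet
facet normal -0.523 -0.358 0.773
outer loop
vertex 0.35 1.786 0.772
vertex 0.685 1.032 0.649
vertex 1.275 1.645 1.332
endloop
endfacet
facet normal 0.523 0.358 -0.774
outer loop
vertex 1.255 1.423 -0.194
vertex 1.845 2.035 0.488
vertex 1.936 1.027 0.083
endloop
endfacet
facet normal -0.248 -0.804 -0.540
outer loop
vertex 1.255 1.423 -0.194
vertex 1.936 1.027 0.083
vertex 0.685 1.032 0.649
endloop
endfacet
facet normal -0.247 -0.805 -0.540
outer loop
vertex 0.685 1.032 0.649
vertex 1.936 1.027 0.083
vertex 1.366 0.637 0.926
endloop
endfacet
facet normal -0.523 -0.359 0.773
outer loop
vertex 0.685 1.032 0.649
vertex 1.366 0.637 0.926
vertex 1.275 1.645 1.332
endloop
endfacet
facet normal 0.524 0.358 -0.773
outer loop
vertex 1.936 1.027 0.083
vertex 1.845 2.035 0.488
vertex 2.563 1.222 0.598
endloop
endfacet
facet normal 0.402 -0.904 -0.147
outer loop
vertex 1.936 1.027 0.083
vertex 2.563 1.222 0.598
vertex 1.366 0.637 0.926
endloop
endfacet
facet normal 0.402 -0.904 -0.147
outer loop
vertex 1.366 0.637 0.926
vertex 2.563 1.222 0.598
vertex 1.993 0.832 1.441
endloop
endfacet
facet normal -0.523 -0.359 0.773
outer loop
vertex 1.366 0.637 0.926
vertex 1.993 0.832 1.441
vertex 1.275 1.645 1.332
endloop
endfacet
facet normal 0.523 0.357 -0.774
outer loop
vertex 2.563 1.222 0.598
vertex 1.845 2.035 0.488
vertex 2.77 1.894 1.048
endloop
endfacet
facet normal 0.816 -0.474 0.332
outer loop
vertex 2.563 1.222 0.598
vertex 2.77 1.894 1.048
vertex 1.993 0.832 1.441
endloop
endfacet
facet normal 0.816 -0.474 0.332
outer loop
vertex 1.993 0.832 1.441
vertex 2.77 1.894 1.048
vertex 2.2 1.503 1.891
endloop
endfacet
facet normal -0.523 -0.358 0.774
outer loop
vertex 1.993 0.832 1.441
vertex 2.2 1.503 1.891
vertex 1.275 1.645 1.332
endloop
endfacet
facet normal -0.963 0.083 -0.256
outer loop
vertex -4.023 1.486 -1.48
vertex -4.219 2.188 -0.514
vertex -3.836 2.192 -1.954
endloop
endfacet
facet normal 0.163 -0.579 -0.799
outer loop
vertex -2.681 2.092 -1.646
vertex -4.023 1.486 -1.48
vertex -3.836 2.192 -1.954
endloop
endfacet
facet normal -0.963 0.082 -0.256
outer loop
vertex -3.836 2.192 -1.954
vertex -4.219 2.188 -0.514
vertex -4.033 2.893 -0.988
endloop
endfacet
facet normal 0.215 0.811 -0.544
outer loop
vertex -4.033 2.893 -0.988
vertex -2.681 2.092 -1.646
vertex -3.836 2.192 -1.954
endloop
endfacet
facet normal -0.216 -0.810 0.545
outer loop
vertex -4.023 1.486 -1.48
vertex -3.064 2.088 -0.206
vertex -4.219 2.188 -0.514
endloop
endfacet
facet normal 0.163 -0.580 -0.798
outer loop
vertex -2.867 1.387 -1.172
vertex -4.023 1.486 -1.48
vertex -2.681 2.092 -1.646
endloop
endfacet
facet normal -0.215 -0.811 0.545
outer loop
vertex -2.867 1.387 -1.172
vertex -3.064 2.088 -0.206
vertex -4.023 1.486 -1.48
endloop
endfacet
facet normal -0.163 0.580 0.798
outer loop
vertex -4.219 2.188 -0.514
vertex -3.064 2.088 -0.206
vertex -4.033 2.893 -0.988
endloop
endfacet
facet normal 0.215 0.810 -0.545
outer loop
vertex -2.877 2.794 -0.68
vertex -2.681 2.092 -1.646
vertex -4.033 2.893 -0.988
endloop
endfacet
facet normal -0.163 0.579 0.799
outer loop
vertex -4.033 2.893 -0.988
vertex -3.064 2.088 -0.206
vertex -2.877 2.794 -0.68
endloop
endfacet
facet normal 0.963 -0.082 0.255
outer loop
vertex -2.877 2.794 -0.68
vertex -2.867 1.387 -1.172
vertex -2.681 2.092 -1.646
endloop
endfacet
facet normal 0.963 -0.083 0.257
outer loop
vertex -3.064 2.088 -0.206
vertex -2.867 1.387 -1.172
vertex -2.877 2.794 -0.68
endloop
endfacet

endsolid


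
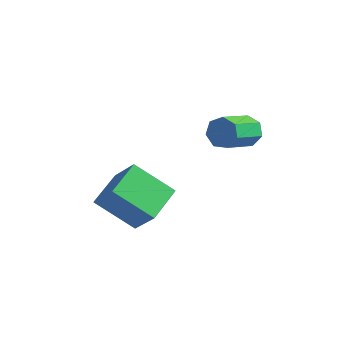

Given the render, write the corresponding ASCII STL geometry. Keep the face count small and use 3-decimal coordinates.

solid 
facet normal -0.693 -0.378 0.614
outer loop
vertex -0.56 -5.125 0.14
vertex -0.905 -3.553 0.717
vertex -1.688 -4.946 -1.023
endloop
endfacet
facet normal 0.202 -0.919 -0.337
outer loop
vertex -0.295 -4.187 -2.257
vertex -0.56 -5.125 0.14
vertex -1.688 -4.946 -1.023
endloop
endfacet
facet normal -0.693 -0.378 0.614
outer loop
vertex -1.688 -4.946 -1.023
vertex -0.905 -3.553 0.717
vertex -2.033 -3.374 -0.446
endloop
endfacet
facet normal -0.692 0.110 -0.713
outer loop
vertex -2.033 -3.374 -0.446
vertex -0.295 -4.187 -2.257
vertex -1.688 -4.946 -1.023
endloop
endfacet
facet normal 0.692 -0.110 0.713
outer loop
vertex -0.56 -5.125 0.14
vertex 0.488 -2.794 -0.517
vertex -0.905 -3.553 0.717
endloop
endfacet
facet normal 0.202 -0.919 -0.337
outer loop
vertex 0.833 -4.366 -1.094
vertex -0.56 -5.125 0.14
vertex -0.295 -4.187 -2.257
endloop
endfacet
facet normal 0.692 -0.110 0.713
outer loop
vertex 0.833 -4.366 -1.094
vertex 0.488 -2.794 -0.517
vertex -0.56 -5.125 0.14
endloop
endfacet
facet normal -0.202 0.919 0.337
outer loop
vertex -0.905 -3.553 0.717
vertex 0.488 -2.794 -0.517
vertex -2.033 -3.374 -0.446
endloop
endfacet
facet normal -0.692 0.110 -0.713
outer loop
vertex -0.64 -2.615 -1.68
vertex -0.295 -4.187 -2.257
vertex -2.033 -3.374 -0.446
endloop
endfacet
facet normal -0.202 0.919 0.337
outer loop
vertex -2.033 -3.374 -0.446
vertex 0.488 -2.794 -0.517
vertex -0.64 -2.615 -1.68
endloop
endfacet
facet normal 0.693 0.378 -0.614
outer loop
vertex -0.64 -2.615 -1.68
vertex 0.833 -4.366 -1.094
vertex -0.295 -4.187 -2.257
endloop
endfacet
facet normal 0.693 0.378 -0.614
outer loop
vertex 0.488 -2.794 -0.517
vertex 0.833 -4.366 -1.094
vertex -0.64 -2.615 -1.68
endloop
endfacet
facet normal -0.011 0.932 -0.362
outer loop
vertex 1.319 0.728 0.656
vertex 0.851 0.935 1.204
vertex 1.601 0.943 1.201
endloop
endfacet
facet normal 0.901 -0.147 -0.408
outer loop
vertex 1.319 0.728 0.656
vertex 1.601 0.943 1.201
vertex 1.337 -0.801 1.248
endloop
endfacet
facet normal 0.901 -0.147 -0.408
outer loop
vertex 1.337 -0.801 1.248
vertex 1.601 0.943 1.201
vertex 1.619 -0.587 1.794
endloop
endfacet
facet normal 0.011 -0.933 0.360
outer loop
vertex 1.337 -0.801 1.248
vertex 1.619 -0.587 1.794
vertex 0.869 -0.595 1.796
endloop
endfacet
facet normal -0.011 0.933 -0.360
outer loop
vertex 1.601 0.943 1.201
vertex 0.851 0.935 1.204
vertex 1.318 1.151 1.749
endloop
endfacet
facet normal 0.900 0.166 0.402
outer loop
vertex 1.601 0.943 1.201
vertex 1.318 1.151 1.749
vertex 1.619 -0.587 1.794
endloop
endfacet
facet normal 0.900 0.166 0.402
outer loop
vertex 1.619 -0.587 1.794
vertex 1.318 1.151 1.749
vertex 1.336 -0.378 2.341
endloop
endfacet
facet normal 0.011 -0.932 0.362
outer loop
vertex 1.619 -0.587 1.794
vertex 1.336 -0.378 2.341
vertex 0.869 -0.595 1.796
endloop
endfacet
facet normal -0.010 0.933 -0.361
outer loop
vertex 1.318 1.151 1.749
vertex 0.851 0.935 1.204
vertex 0.683 1.197 1.886
endloop
endfacet
facet normal 0.222 0.354 0.908
outer loop
vertex 1.318 1.151 1.749
vertex 0.683 1.197 1.886
vertex 1.336 -0.378 2.341
endloop
endfacet
facet normal 0.223 0.355 0.908
outer loop
vertex 1.336 -0.378 2.341
vertex 0.683 1.197 1.886
vertex 0.702 -0.332 2.479
endloop
endfacet
facet normal 0.011 -0.932 0.362
outer loop
vertex 1.336 -0.378 2.341
vertex 0.702 -0.332 2.479
vertex 0.869 -0.595 1.796
endloop
endfacet
facet normal -0.012 0.932 -0.361
outer loop
vertex 0.683 1.197 1.886
vertex 0.851 0.935 1.204
vertex 0.175 1.045 1.51
endloop
endfacet
facet normal -0.624 0.276 0.731
outer loop
vertex 0.683 1.197 1.886
vertex 0.175 1.045 1.51
vertex 0.702 -0.332 2.479
endloop
endfacet
facet normal -0.624 0.276 0.731
outer loop
vertex 0.702 -0.332 2.479
vertex 0.175 1.045 1.51
vertex 0.193 -0.484 2.102
endloop
endfacet
facet normal 0.011 -0.932 0.362
outer loop
vertex 0.702 -0.332 2.479
vertex 0.193 -0.484 2.102
vertex 0.869 -0.595 1.796
endloop
endfacet
facet normal -0.012 0.932 -0.361
outer loop
vertex 0.175 1.045 1.51
vertex 0.851 0.935 1.204
vertex 0.175 0.81 0.903
endloop
endfacet
facet normal -1.000 -0.010 0.004
outer loop
vertex 0.175 1.045 1.51
vertex 0.175 0.81 0.903
vertex 0.193 -0.484 2.102
endloop
endfacet
facet normal -1.000 -0.011 0.003
outer loop
vertex 0.193 -0.484 2.102
vertex 0.175 0.81 0.903
vertex 0.194 -0.719 1.495
endloop
endfacet
facet normal 0.010 -0.932 0.361
outer loop
vertex 0.193 -0.484 2.102
vertex 0.194 -0.719 1.495
vertex 0.869 -0.595 1.796
endloop
endfacet
facet normal -0.011 0.932 -0.361
outer loop
vertex 0.175 0.81 0.903
vertex 0.851 0.935 1.204
vertex 0.685 0.669 0.523
endloop
endfacet
facet normal -0.622 -0.289 -0.728
outer loop
vertex 0.175 0.81 0.903
vertex 0.685 0.669 0.523
vertex 0.194 -0.719 1.495
endloop
endfacet
facet normal -0.623 -0.289 -0.727
outer loop
vertex 0.194 -0.719 1.495
vertex 0.685 0.669 0.523
vertex 0.703 -0.86 1.115
endloop
endfacet
facet normal 0.011 -0.933 0.360
outer loop
vertex 0.194 -0.719 1.495
vertex 0.703 -0.86 1.115
vertex 0.869 -0.595 1.796
endloop
endfacet
facet normal -0.011 0.932 -0.361
outer loop
vertex 0.685 0.669 0.523
vertex 0.851 0.935 1.204
vertex 1.319 0.728 0.656
endloop
endfacet
facet normal 0.223 -0.350 -0.910
outer loop
vertex 0.685 0.669 0.523
vertex 1.319 0.728 0.656
vertex 0.703 -0.86 1.115
endloop
endfacet
facet normal 0.223 -0.350 -0.910
outer loop
vertex 0.703 -0.86 1.115
vertex 1.319 0.728 0.656
vertex 1.337 -0.801 1.248
endloop
endfacet
facet normal 0.011 -0.933 0.360
outer loop
vertex 0.703 -0.86 1.115
vertex 1.337 -0.801 1.248
vertex 0.869 -0.595 1.796
endloop
endfacet

endsolid


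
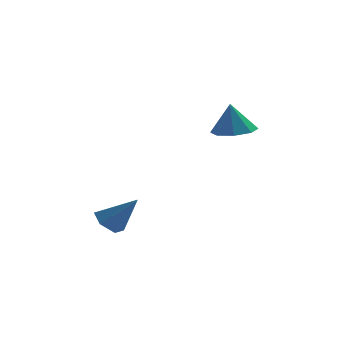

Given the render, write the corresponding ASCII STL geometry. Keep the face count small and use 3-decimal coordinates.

solid 
facet normal -0.651 0.149 -0.745
outer loop
vertex -2.237 1.368 -4.326
vertex -2.881 1.324 -3.772
vertex -2.516 2.073 -3.941
endloop
endfacet
facet normal 0.871 0.451 -0.195
outer loop
vertex -2.237 1.368 -4.326
vertex -2.516 2.073 -3.941
vertex -1.619 1.036 -2.328
endloop
endfacet
facet normal -0.650 0.149 -0.745
outer loop
vertex -2.516 2.073 -3.941
vertex -2.881 1.324 -3.772
vertex -3.16 2.029 -3.388
endloop
endfacet
facet normal 0.285 0.871 0.401
outer loop
vertex -2.516 2.073 -3.941
vertex -3.16 2.029 -3.388
vertex -1.619 1.036 -2.328
endloop
endfacet
facet normal -0.650 0.149 -0.745
outer loop
vertex -3.16 2.029 -3.388
vertex -2.881 1.324 -3.772
vertex -3.525 1.281 -3.219
endloop
endfacet
facet normal -0.355 0.367 0.860
outer loop
vertex -3.16 2.029 -3.388
vertex -3.525 1.281 -3.219
vertex -1.619 1.036 -2.328
endloop
endfacet
facet normal -0.650 0.149 -0.745
outer loop
vertex -3.525 1.281 -3.219
vertex -2.881 1.324 -3.772
vertex -3.246 0.576 -3.603
endloop
endfacet
facet normal -0.410 -0.556 0.723
outer loop
vertex -3.525 1.281 -3.219
vertex -3.246 0.576 -3.603
vertex -1.619 1.036 -2.328
endloop
endfacet
facet normal -0.651 0.149 -0.745
outer loop
vertex -3.246 0.576 -3.603
vertex -2.881 1.324 -3.772
vertex -2.602 0.619 -4.157
endloop
endfacet
facet normal 0.175 -0.976 0.128
outer loop
vertex -3.246 0.576 -3.603
vertex -2.602 0.619 -4.157
vertex -1.619 1.036 -2.328
endloop
endfacet
facet normal -0.651 0.149 -0.745
outer loop
vertex -2.602 0.619 -4.157
vertex -2.881 1.324 -3.772
vertex -2.237 1.368 -4.326
endloop
endfacet
facet normal 0.817 -0.473 -0.331
outer loop
vertex -2.602 0.619 -4.157
vertex -2.237 1.368 -4.326
vertex -1.619 1.036 -2.328
endloop
endfacet
facet normal 0.122 -0.062 -0.991
outer loop
vertex 3.616 2.045 1.567
vertex 2.575 2.081 1.437
vertex 3.342 2.796 1.486
endloop
endfacet
facet normal 0.728 0.330 0.601
outer loop
vertex 3.616 2.045 1.567
vertex 3.342 2.796 1.486
vertex 2.385 2.179 2.983
endloop
endfacet
facet normal 0.122 -0.063 -0.991
outer loop
vertex 3.342 2.796 1.486
vertex 2.575 2.081 1.437
vertex 2.618 3.128 1.376
endloop
endfacet
facet normal 0.290 0.805 0.517
outer loop
vertex 3.342 2.796 1.486
vertex 2.618 3.128 1.376
vertex 2.385 2.179 2.983
endloop
endfacet
facet normal 0.121 -0.063 -0.991
outer loop
vertex 2.618 3.128 1.376
vertex 2.575 2.081 1.437
vertex 1.869 2.846 1.302
endloop
endfacet
facet normal -0.354 0.827 0.437
outer loop
vertex 2.618 3.128 1.376
vertex 1.869 2.846 1.302
vertex 2.385 2.179 2.983
endloop
endfacet
facet normal 0.121 -0.063 -0.991
outer loop
vertex 1.869 2.846 1.302
vertex 2.575 2.081 1.437
vertex 1.533 2.116 1.307
endloop
endfacet
facet normal -0.829 0.384 0.407
outer loop
vertex 1.869 2.846 1.302
vertex 1.533 2.116 1.307
vertex 2.385 2.179 2.983
endloop
endfacet
facet normal 0.121 -0.064 -0.991
outer loop
vertex 1.533 2.116 1.307
vertex 2.575 2.081 1.437
vertex 1.808 1.365 1.389
endloop
endfacet
facet normal -0.856 -0.265 0.445
outer loop
vertex 1.533 2.116 1.307
vertex 1.808 1.365 1.389
vertex 2.385 2.179 2.983
endloop
endfacet
facet normal 0.121 -0.064 -0.991
outer loop
vertex 1.808 1.365 1.389
vertex 2.575 2.081 1.437
vertex 2.531 1.033 1.499
endloop
endfacet
facet normal -0.419 -0.738 0.529
outer loop
vertex 1.808 1.365 1.389
vertex 2.531 1.033 1.499
vertex 2.385 2.179 2.983
endloop
endfacet
facet normal 0.122 -0.064 -0.991
outer loop
vertex 2.531 1.033 1.499
vertex 2.575 2.081 1.437
vertex 3.28 1.315 1.573
endloop
endfacet
facet normal 0.226 -0.760 0.609
outer loop
vertex 2.531 1.033 1.499
vertex 3.28 1.315 1.573
vertex 2.385 2.179 2.983
endloop
endfacet
facet normal 0.121 -0.064 -0.991
outer loop
vertex 3.28 1.315 1.573
vertex 2.575 2.081 1.437
vertex 3.616 2.045 1.567
endloop
endfacet
facet normal 0.701 -0.317 0.639
outer loop
vertex 3.28 1.315 1.573
vertex 3.616 2.045 1.567
vertex 2.385 2.179 2.983
endloop
endfacet

endsolid


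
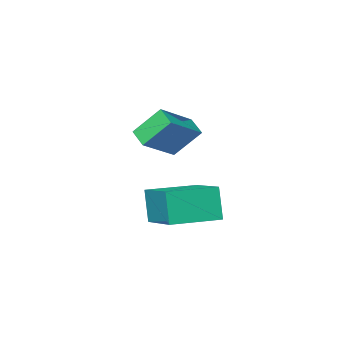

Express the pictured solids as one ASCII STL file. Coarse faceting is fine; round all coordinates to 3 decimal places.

solid 
facet normal -0.493 0.445 0.748
outer loop
vertex -1.408 0.406 3.112
vertex -0.052 0.639 3.868
vertex -1.324 1.13 2.737
endloop
endfacet
facet normal -0.864 -0.149 -0.481
outer loop
vertex -0.648 0.521 1.712
vertex -1.408 0.406 3.112
vertex -1.324 1.13 2.737
endloop
endfacet
facet normal -0.493 0.445 0.748
outer loop
vertex -1.324 1.13 2.737
vertex -0.052 0.639 3.868
vertex 0.033 1.363 3.493
endloop
endfacet
facet normal 0.103 0.883 -0.457
outer loop
vertex 0.033 1.363 3.493
vertex -0.648 0.521 1.712
vertex -1.324 1.13 2.737
endloop
endfacet
facet normal -0.103 -0.883 0.457
outer loop
vertex -1.408 0.406 3.112
vertex 0.624 0.03 2.843
vertex -0.052 0.639 3.868
endloop
endfacet
facet normal -0.864 -0.148 -0.481
outer loop
vertex -0.733 -0.203 2.087
vertex -1.408 0.406 3.112
vertex -0.648 0.521 1.712
endloop
endfacet
facet normal -0.103 -0.883 0.457
outer loop
vertex -0.733 -0.203 2.087
vertex 0.624 0.03 2.843
vertex -1.408 0.406 3.112
endloop
endfacet
facet normal 0.864 0.148 0.482
outer loop
vertex -0.052 0.639 3.868
vertex 0.624 0.03 2.843
vertex 0.033 1.363 3.493
endloop
endfacet
facet normal 0.103 0.883 -0.457
outer loop
vertex 0.708 0.754 2.468
vertex -0.648 0.521 1.712
vertex 0.033 1.363 3.493
endloop
endfacet
facet normal 0.864 0.149 0.481
outer loop
vertex 0.033 1.363 3.493
vertex 0.624 0.03 2.843
vertex 0.708 0.754 2.468
endloop
endfacet
facet normal 0.493 -0.445 -0.747
outer loop
vertex 0.708 0.754 2.468
vertex -0.733 -0.203 2.087
vertex -0.648 0.521 1.712
endloop
endfacet
facet normal 0.493 -0.445 -0.748
outer loop
vertex 0.624 0.03 2.843
vertex -0.733 -0.203 2.087
vertex 0.708 0.754 2.468
endloop
endfacet
facet normal -0.974 0.227 -0.014
outer loop
vertex -2.218 -0.455 -0.273
vertex -1.783 1.446 0.326
vertex -2.108 -0.064 -1.592
endloop
endfacet
facet normal -0.213 -0.932 -0.294
outer loop
vertex -0.297 -0.486 -1.566
vertex -2.218 -0.455 -0.273
vertex -2.108 -0.064 -1.592
endloop
endfacet
facet normal -0.974 0.227 -0.014
outer loop
vertex -2.108 -0.064 -1.592
vertex -1.783 1.446 0.326
vertex -1.673 1.837 -0.993
endloop
endfacet
facet normal 0.080 0.283 -0.956
outer loop
vertex -1.673 1.837 -0.993
vertex -0.297 -0.486 -1.566
vertex -2.108 -0.064 -1.592
endloop
endfacet
facet normal -0.080 -0.283 0.956
outer loop
vertex -2.218 -0.455 -0.273
vertex 0.028 1.024 0.352
vertex -1.783 1.446 0.326
endloop
endfacet
facet normal -0.213 -0.932 -0.294
outer loop
vertex -0.407 -0.877 -0.247
vertex -2.218 -0.455 -0.273
vertex -0.297 -0.486 -1.566
endloop
endfacet
facet normal -0.080 -0.283 0.956
outer loop
vertex -0.407 -0.877 -0.247
vertex 0.028 1.024 0.352
vertex -2.218 -0.455 -0.273
endloop
endfacet
facet normal 0.213 0.932 0.294
outer loop
vertex -1.783 1.446 0.326
vertex 0.028 1.024 0.352
vertex -1.673 1.837 -0.993
endloop
endfacet
facet normal 0.080 0.283 -0.956
outer loop
vertex 0.138 1.415 -0.967
vertex -0.297 -0.486 -1.566
vertex -1.673 1.837 -0.993
endloop
endfacet
facet normal 0.213 0.932 0.294
outer loop
vertex -1.673 1.837 -0.993
vertex 0.028 1.024 0.352
vertex 0.138 1.415 -0.967
endloop
endfacet
facet normal 0.974 -0.227 0.014
outer loop
vertex 0.138 1.415 -0.967
vertex -0.407 -0.877 -0.247
vertex -0.297 -0.486 -1.566
endloop
endfacet
facet normal 0.974 -0.227 0.014
outer loop
vertex 0.028 1.024 0.352
vertex -0.407 -0.877 -0.247
vertex 0.138 1.415 -0.967
endloop
endfacet

endsolid


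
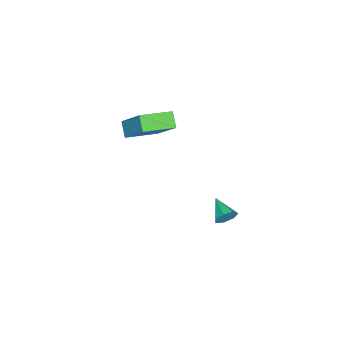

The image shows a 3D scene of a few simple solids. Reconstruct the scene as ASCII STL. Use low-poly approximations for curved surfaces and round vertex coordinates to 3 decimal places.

solid 
facet normal -0.583 -0.500 0.640
outer loop
vertex 0.401 -1.324 3.446
vertex -0.774 -0.345 3.14
vertex -0.215 -2.535 1.938
endloop
endfacet
facet normal 0.754 -0.627 0.196
outer loop
vertex 0.274 -2.115 1.4
vertex 0.401 -1.324 3.446
vertex -0.215 -2.535 1.938
endloop
endfacet
facet normal -0.583 -0.500 0.640
outer loop
vertex -0.215 -2.535 1.938
vertex -0.774 -0.345 3.14
vertex -1.391 -1.556 1.632
endloop
endfacet
facet normal -0.304 -0.597 -0.742
outer loop
vertex -1.391 -1.556 1.632
vertex 0.274 -2.115 1.4
vertex -0.215 -2.535 1.938
endloop
endfacet
facet normal 0.304 0.597 0.742
outer loop
vertex 0.401 -1.324 3.446
vertex -0.285 0.075 2.602
vertex -0.774 -0.345 3.14
endloop
endfacet
facet normal 0.753 -0.628 0.196
outer loop
vertex 0.891 -0.904 2.908
vertex 0.401 -1.324 3.446
vertex 0.274 -2.115 1.4
endloop
endfacet
facet normal 0.304 0.597 0.743
outer loop
vertex 0.891 -0.904 2.908
vertex -0.285 0.075 2.602
vertex 0.401 -1.324 3.446
endloop
endfacet
facet normal -0.754 0.627 -0.195
outer loop
vertex -0.774 -0.345 3.14
vertex -0.285 0.075 2.602
vertex -1.391 -1.556 1.632
endloop
endfacet
facet normal -0.304 -0.597 -0.743
outer loop
vertex -0.901 -1.136 1.094
vertex 0.274 -2.115 1.4
vertex -1.391 -1.556 1.632
endloop
endfacet
facet normal -0.753 0.628 -0.196
outer loop
vertex -1.391 -1.556 1.632
vertex -0.285 0.075 2.602
vertex -0.901 -1.136 1.094
endloop
endfacet
facet normal 0.583 0.500 -0.640
outer loop
vertex -0.901 -1.136 1.094
vertex 0.891 -0.904 2.908
vertex 0.274 -2.115 1.4
endloop
endfacet
facet normal 0.583 0.500 -0.640
outer loop
vertex -0.285 0.075 2.602
vertex 0.891 -0.904 2.908
vertex -0.901 -1.136 1.094
endloop
endfacet
facet normal 0.592 0.737 -0.326
outer loop
vertex -0.389 2.314 -2.767
vertex -0.676 2.327 -3.259
vertex -0.778 2.62 -2.781
endloop
endfacet
facet normal -0.074 -0.049 0.996
outer loop
vertex -0.389 2.314 -2.767
vertex -0.778 2.62 -2.781
vertex -1.364 1.473 -2.881
endloop
endfacet
facet normal 0.594 0.736 -0.325
outer loop
vertex -0.778 2.62 -2.781
vertex -0.676 2.327 -3.259
vertex -1.089 2.706 -3.155
endloop
endfacet
facet normal -0.698 0.300 0.650
outer loop
vertex -0.778 2.62 -2.781
vertex -1.089 2.706 -3.155
vertex -1.364 1.473 -2.881
endloop
endfacet
facet normal 0.593 0.736 -0.326
outer loop
vertex -1.089 2.706 -3.155
vertex -0.676 2.327 -3.259
vertex -1.09 2.506 -3.608
endloop
endfacet
facet normal -0.976 0.199 -0.086
outer loop
vertex -1.089 2.706 -3.155
vertex -1.09 2.506 -3.608
vertex -1.364 1.473 -2.881
endloop
endfacet
facet normal 0.593 0.737 -0.325
outer loop
vertex -1.09 2.506 -3.608
vertex -0.676 2.327 -3.259
vertex -0.779 2.172 -3.798
endloop
endfacet
facet normal -0.700 -0.277 -0.658
outer loop
vertex -1.09 2.506 -3.608
vertex -0.779 2.172 -3.798
vertex -1.364 1.473 -2.881
endloop
endfacet
facet normal 0.594 0.736 -0.325
outer loop
vertex -0.779 2.172 -3.798
vertex -0.676 2.327 -3.259
vertex -0.391 1.954 -3.582
endloop
endfacet
facet normal -0.078 -0.768 -0.635
outer loop
vertex -0.779 2.172 -3.798
vertex -0.391 1.954 -3.582
vertex -1.364 1.473 -2.881
endloop
endfacet
facet normal 0.593 0.736 -0.327
outer loop
vertex -0.391 1.954 -3.582
vertex -0.676 2.327 -3.259
vertex -0.217 2.018 -3.123
endloop
endfacet
facet normal 0.423 -0.905 -0.034
outer loop
vertex -0.391 1.954 -3.582
vertex -0.217 2.018 -3.123
vertex -1.364 1.473 -2.881
endloop
endfacet
facet normal 0.593 0.737 -0.326
outer loop
vertex -0.217 2.018 -3.123
vertex -0.676 2.327 -3.259
vertex -0.389 2.314 -2.767
endloop
endfacet
facet normal 0.424 -0.585 0.691
outer loop
vertex -0.217 2.018 -3.123
vertex -0.389 2.314 -2.767
vertex -1.364 1.473 -2.881
endloop
endfacet

endsolid


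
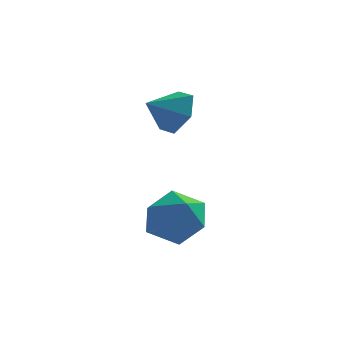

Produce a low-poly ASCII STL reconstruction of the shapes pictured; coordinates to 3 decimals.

solid 
facet normal 0.739 0.493 -0.460
outer loop
vertex 0.828 2.687 0.008
vertex 0.354 2.766 -0.669
vertex 0.334 3.348 -0.077
endloop
endfacet
facet normal -0.161 0.007 0.987
outer loop
vertex 0.828 2.687 0.008
vertex 0.334 3.348 -0.077
vertex -0.414 2.254 -0.191
endloop
endfacet
facet normal 0.739 0.493 -0.459
outer loop
vertex 0.334 3.348 -0.077
vertex 0.354 2.766 -0.669
vertex -0.14 3.428 -0.754
endloop
endfacet
facet normal -0.714 0.431 0.551
outer loop
vertex 0.334 3.348 -0.077
vertex -0.14 3.428 -0.754
vertex -0.414 2.254 -0.191
endloop
endfacet
facet normal 0.739 0.493 -0.458
outer loop
vertex -0.14 3.428 -0.754
vertex 0.354 2.766 -0.669
vertex -0.119 2.846 -1.346
endloop
endfacet
facet normal -0.974 0.143 -0.175
outer loop
vertex -0.14 3.428 -0.754
vertex -0.119 2.846 -1.346
vertex -0.414 2.254 -0.191
endloop
endfacet
facet normal 0.740 0.492 -0.459
outer loop
vertex -0.119 2.846 -1.346
vertex 0.354 2.766 -0.669
vertex 0.375 2.184 -1.26
endloop
endfacet
facet normal -0.680 -0.568 -0.465
outer loop
vertex -0.119 2.846 -1.346
vertex 0.375 2.184 -1.26
vertex -0.414 2.254 -0.191
endloop
endfacet
facet normal 0.739 0.493 -0.460
outer loop
vertex 0.375 2.184 -1.26
vertex 0.354 2.766 -0.669
vertex 0.849 2.105 -0.583
endloop
endfacet
facet normal -0.126 -0.992 -0.028
outer loop
vertex 0.375 2.184 -1.26
vertex 0.849 2.105 -0.583
vertex -0.414 2.254 -0.191
endloop
endfacet
facet normal 0.739 0.493 -0.460
outer loop
vertex 0.849 2.105 -0.583
vertex 0.354 2.766 -0.669
vertex 0.828 2.687 0.008
endloop
endfacet
facet normal 0.134 -0.704 0.698
outer loop
vertex 0.849 2.105 -0.583
vertex 0.828 2.687 0.008
vertex -0.414 2.254 -0.191
endloop
endfacet
facet normal 0.265 0.764 0.589
outer loop
vertex 0.743 0.779 -3.392
vertex 0.594 0.235 -2.619
vertex 1.457 0.254 -3.032
endloop
endfacet
facet normal 0.604 0.796 -0.038
outer loop
vertex 0.743 0.779 -3.392
vertex 1.457 0.254 -3.032
vertex 1.331 0.304 -3.979
endloop
endfacet
facet normal 0.112 0.825 -0.555
outer loop
vertex 0.743 0.779 -3.392
vertex 1.331 0.304 -3.979
vertex 0.39 0.316 -4.152
endloop
endfacet
facet normal -0.531 0.810 -0.247
outer loop
vertex 0.743 0.779 -3.392
vertex 0.39 0.316 -4.152
vertex -0.066 0.273 -3.312
endloop
endfacet
facet normal -0.438 0.773 0.459
outer loop
vertex 0.743 0.779 -3.392
vertex -0.066 0.273 -3.312
vertex 0.594 0.235 -2.619
endloop
endfacet
facet normal 0.974 0.192 -0.120
outer loop
vertex 1.331 0.304 -3.979
vertex 1.457 0.254 -3.032
vertex 1.546 -0.533 -3.568
endloop
endfacet
facet normal 0.425 0.140 0.894
outer loop
vertex 1.457 0.254 -3.032
vertex 0.594 0.235 -2.619
vertex 1.09 -0.576 -2.728
endloop
endfacet
facet normal -0.711 0.154 0.686
outer loop
vertex 0.594 0.235 -2.619
vertex -0.066 0.273 -3.312
vertex 0.149 -0.564 -2.901
endloop
endfacet
facet normal -0.863 0.214 -0.458
outer loop
vertex -0.066 0.273 -3.312
vertex 0.39 0.316 -4.152
vertex 0.023 -0.514 -3.848
endloop
endfacet
facet normal 0.179 0.238 -0.955
outer loop
vertex 0.39 0.316 -4.152
vertex 1.331 0.304 -3.979
vertex 0.886 -0.495 -4.261
endloop
endfacet
facet normal 0.531 -0.810 0.247
outer loop
vertex 0.737 -1.039 -3.488
vertex 1.546 -0.533 -3.568
vertex 1.09 -0.576 -2.728
endloop
endfacet
facet normal -0.112 -0.825 0.555
outer loop
vertex 0.737 -1.039 -3.488
vertex 1.09 -0.576 -2.728
vertex 0.149 -0.564 -2.901
endloop
endfacet
facet normal -0.604 -0.796 0.038
outer loop
vertex 0.737 -1.039 -3.488
vertex 0.149 -0.564 -2.901
vertex 0.023 -0.514 -3.848
endloop
endfacet
facet normal -0.265 -0.764 -0.589
outer loop
vertex 0.737 -1.039 -3.488
vertex 0.023 -0.514 -3.848
vertex 0.886 -0.495 -4.261
endloop
endfacet
facet normal 0.438 -0.773 -0.459
outer loop
vertex 0.737 -1.039 -3.488
vertex 0.886 -0.495 -4.261
vertex 1.546 -0.533 -3.568
endloop
endfacet
facet normal 0.863 -0.214 0.458
outer loop
vertex 1.09 -0.576 -2.728
vertex 1.546 -0.533 -3.568
vertex 1.457 0.254 -3.032
endloop
endfacet
facet normal -0.179 -0.238 0.955
outer loop
vertex 0.149 -0.564 -2.901
vertex 1.09 -0.576 -2.728
vertex 0.594 0.235 -2.619
endloop
endfacet
facet normal -0.974 -0.192 0.120
outer loop
vertex 0.023 -0.514 -3.848
vertex 0.149 -0.564 -2.901
vertex -0.066 0.273 -3.312
endloop
endfacet
facet normal -0.425 -0.140 -0.894
outer loop
vertex 0.886 -0.495 -4.261
vertex 0.023 -0.514 -3.848
vertex 0.39 0.316 -4.152
endloop
endfacet
facet normal 0.711 -0.154 -0.686
outer loop
vertex 1.546 -0.533 -3.568
vertex 0.886 -0.495 -4.261
vertex 1.331 0.304 -3.979
endloop
endfacet

endsolid
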